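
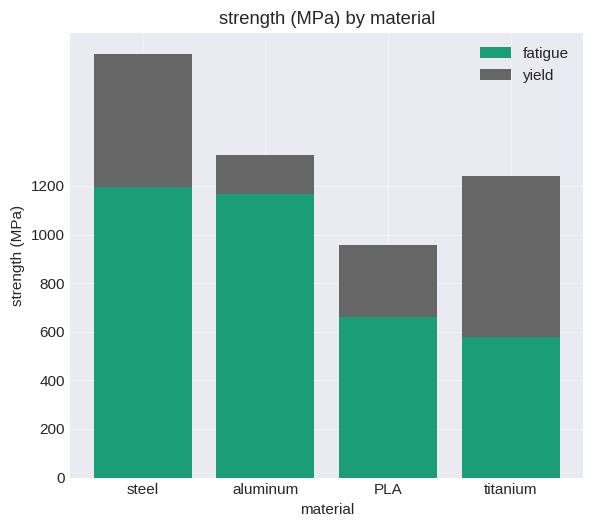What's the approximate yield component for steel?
yield top ≈ 1800, bottom ≈ 1200; segment ≈ 600.

≈ 600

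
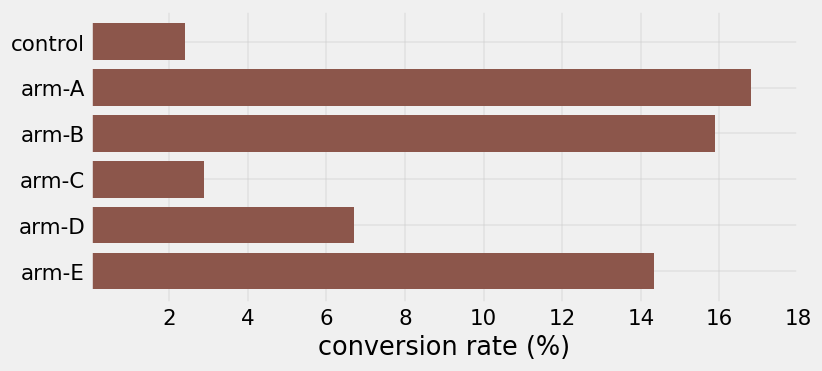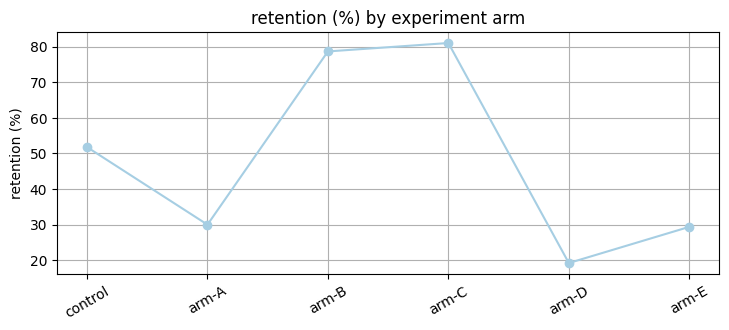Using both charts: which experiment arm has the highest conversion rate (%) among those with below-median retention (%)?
arm-A

Chart 2 median retention (%) ≈ 40; below-median experiment arms: arm-A, arm-D, arm-E. Among those, arm-A has the highest conversion rate (%) (≈ 16).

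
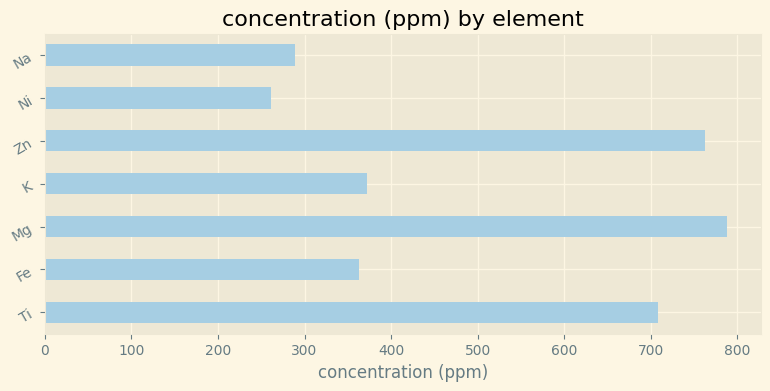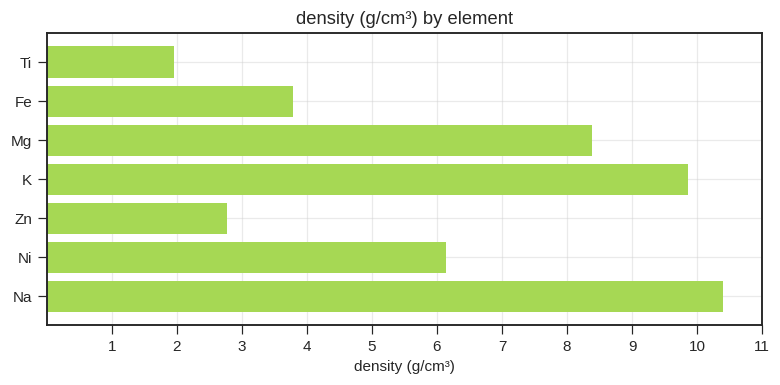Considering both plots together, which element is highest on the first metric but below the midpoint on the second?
Chart 2 median density (g/cm³) ≈ 6; below-median elements: Ti, Fe, Zn. Among those, Zn has the highest concentration (ppm) (≈ 800).

Zn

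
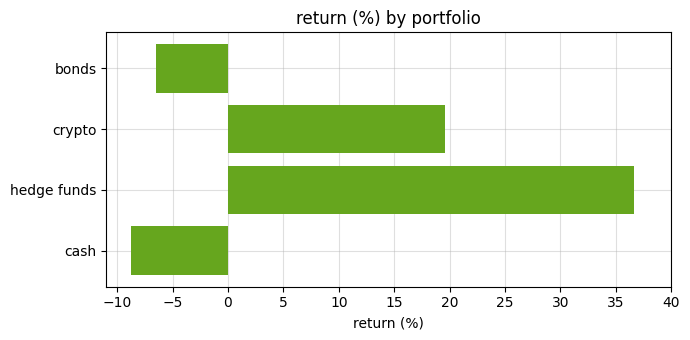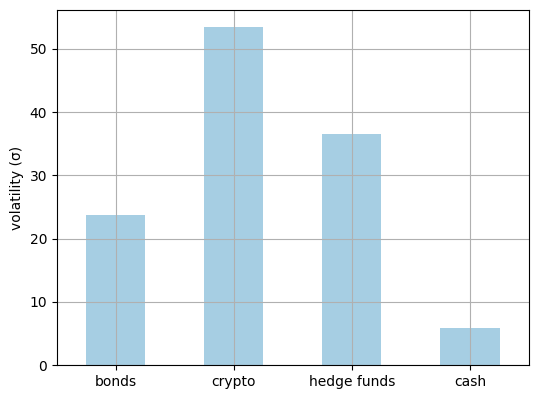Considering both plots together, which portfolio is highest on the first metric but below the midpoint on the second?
bonds

Chart 2 median volatility (σ) ≈ 30; below-median portfolios: bonds, cash. Among those, bonds has the highest return (%) (≈ -5).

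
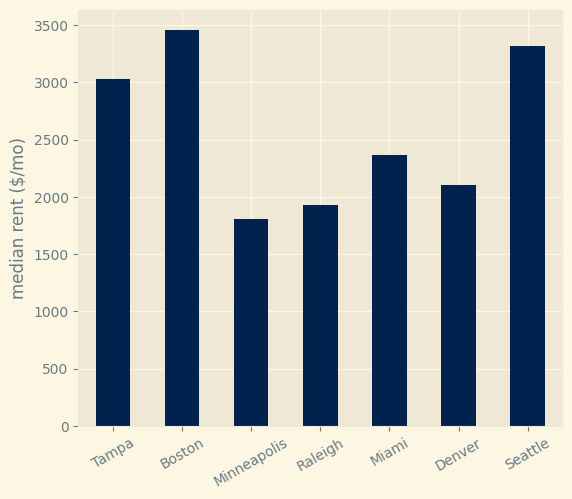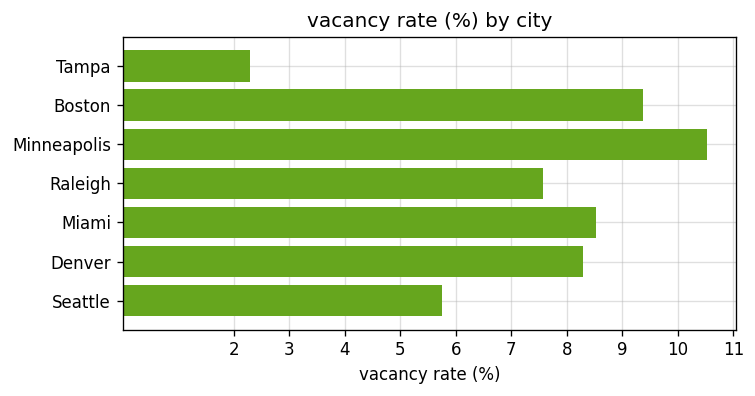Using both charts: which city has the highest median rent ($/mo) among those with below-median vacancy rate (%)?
Seattle

Chart 2 median vacancy rate (%) ≈ 8; below-median cities: Tampa, Raleigh, Seattle. Among those, Seattle has the highest median rent ($/mo) (≈ 3500).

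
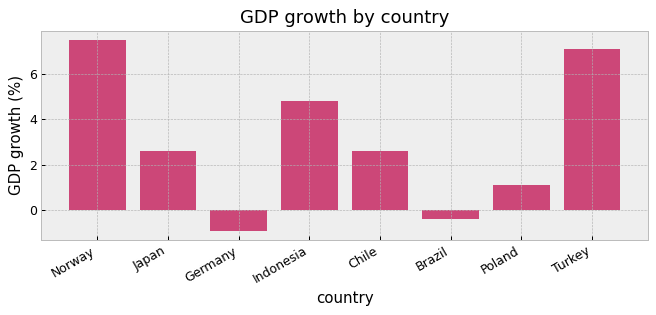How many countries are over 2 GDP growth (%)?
5

Above 2: Norway, Japan, Indonesia, Chile, Turkey.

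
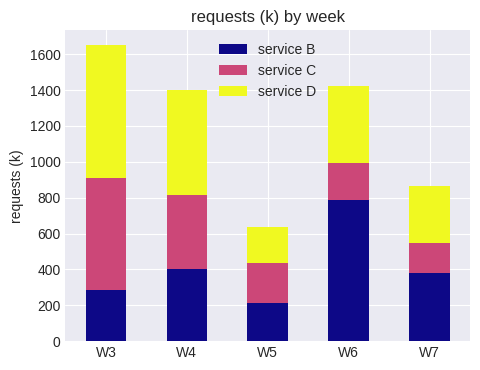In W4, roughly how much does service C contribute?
service C top ≈ 800, bottom ≈ 400; segment ≈ 400.

≈ 400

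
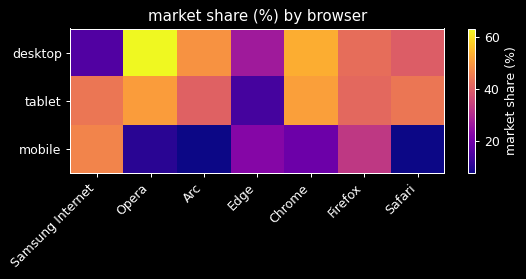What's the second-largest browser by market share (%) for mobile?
Top 3 for mobile: Samsung Internet ≈ 45, Firefox ≈ 35, Edge ≈ 25.

Firefox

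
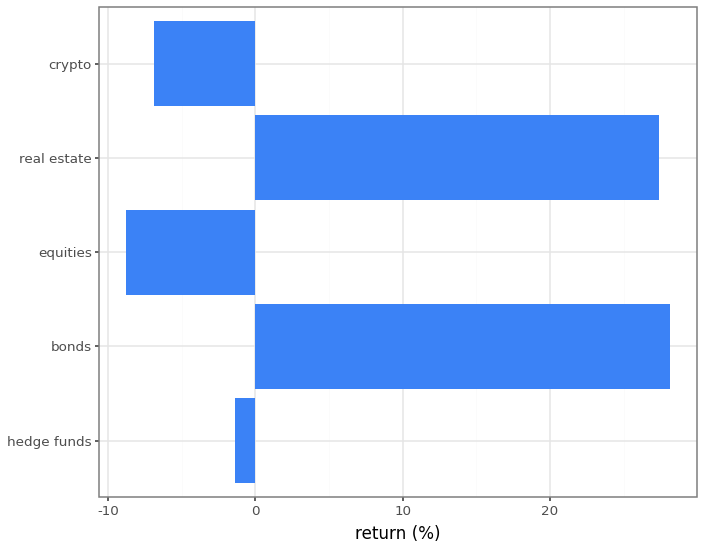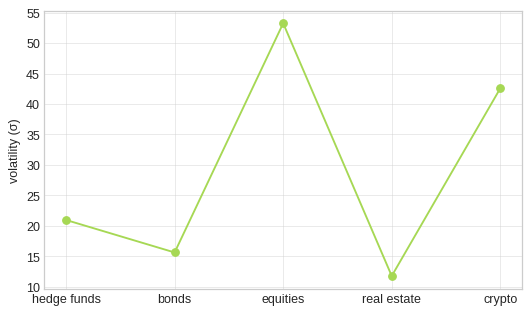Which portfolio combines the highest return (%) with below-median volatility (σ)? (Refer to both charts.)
bonds

Chart 2 median volatility (σ) ≈ 20; below-median portfolios: bonds, real estate. Among those, bonds has the highest return (%) (≈ 30).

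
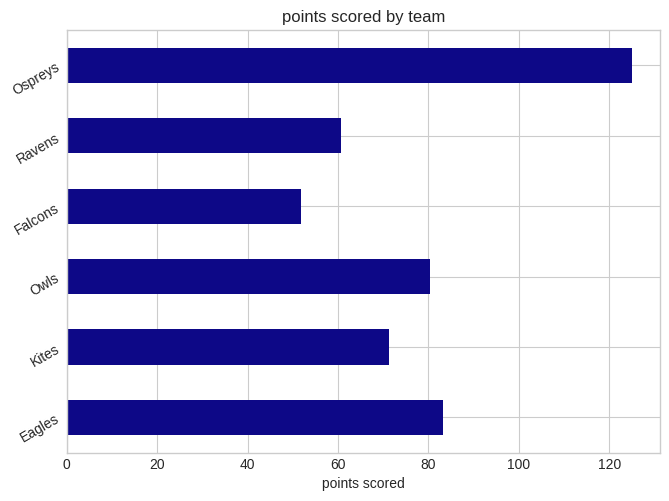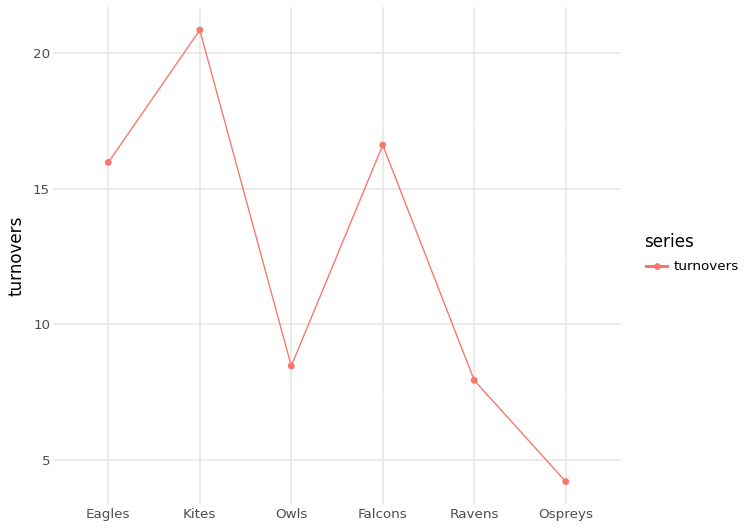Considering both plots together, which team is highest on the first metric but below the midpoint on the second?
Ospreys

Chart 2 median turnovers ≈ 12; below-median teams: Owls, Ravens, Ospreys. Among those, Ospreys has the highest points scored (≈ 120).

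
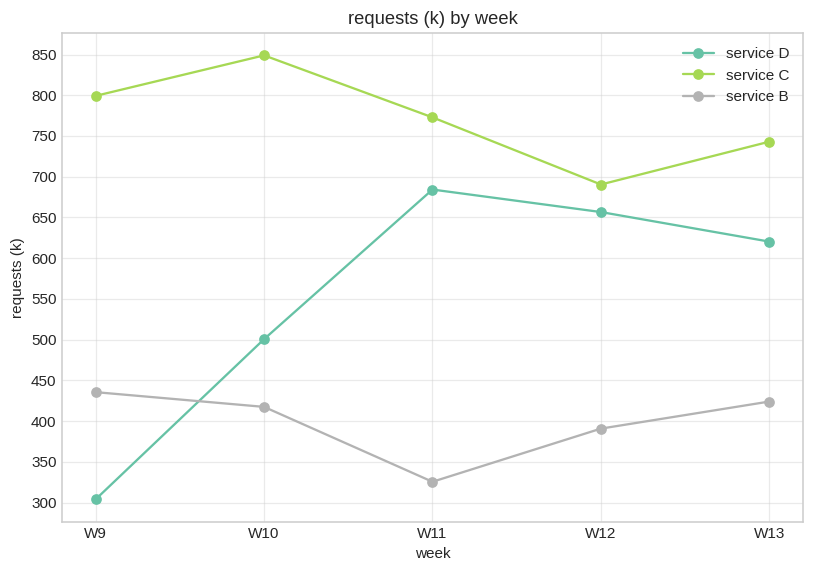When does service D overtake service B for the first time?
W10

W9: service D ≈ 300 vs service B ≈ 450 (not yet); W10: service D ≈ 500 vs service B ≈ 400 (first crossover).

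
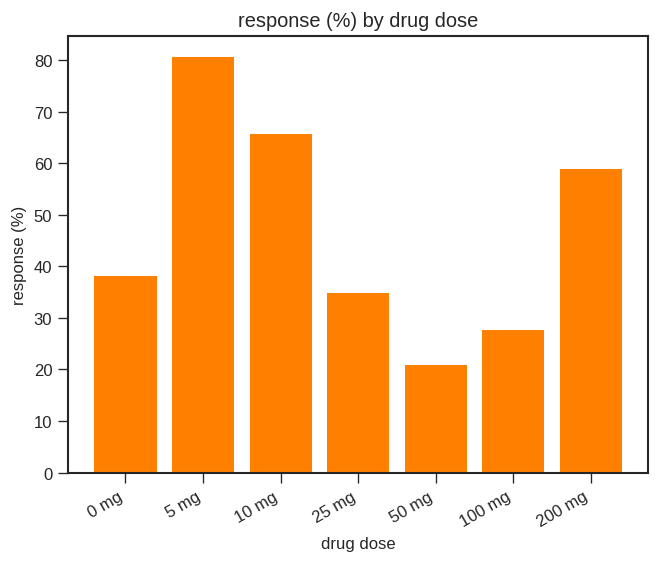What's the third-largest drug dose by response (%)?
200 mg

Top 4: 5 mg ≈ 80, 10 mg ≈ 70, 200 mg ≈ 60, 0 mg ≈ 40.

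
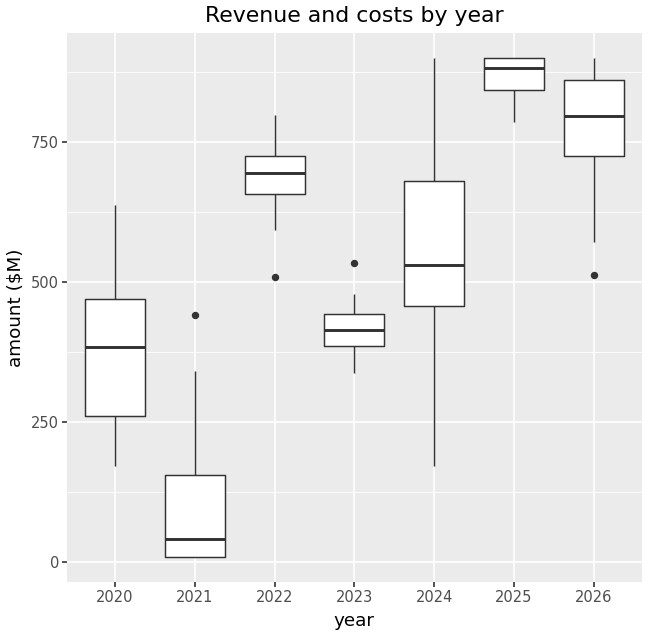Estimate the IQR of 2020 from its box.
Q3 ≈ 500, Q1 ≈ 300; IQR ≈ 200.

≈ 200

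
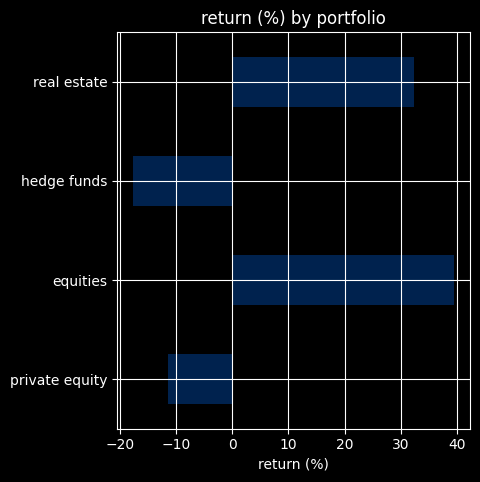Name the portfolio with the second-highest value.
Top 3: equities ≈ 40, real estate ≈ 30, private equity ≈ -10.

real estate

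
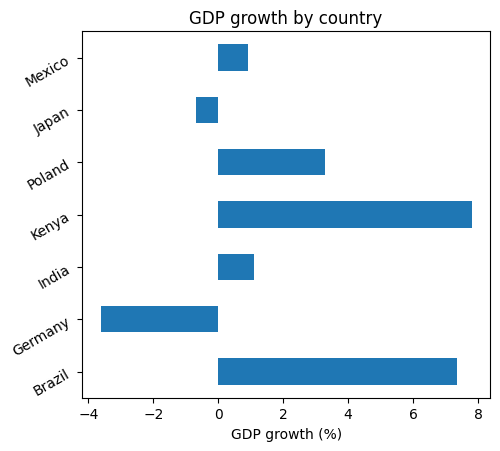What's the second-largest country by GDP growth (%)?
Brazil

Top 3: Kenya ≈ 8, Brazil ≈ 7, Poland ≈ 3.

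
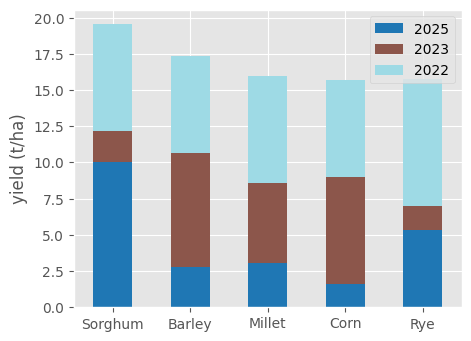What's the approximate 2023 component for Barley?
2023 top ≈ 10, bottom ≈ 2; segment ≈ 8.

≈ 8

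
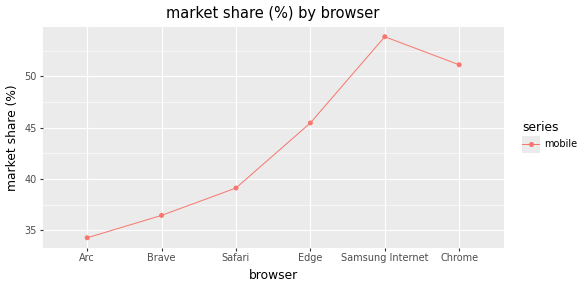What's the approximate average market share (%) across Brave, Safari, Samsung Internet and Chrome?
≈ 46

(36 + 40 + 54 + 52) / 4 ≈ 46.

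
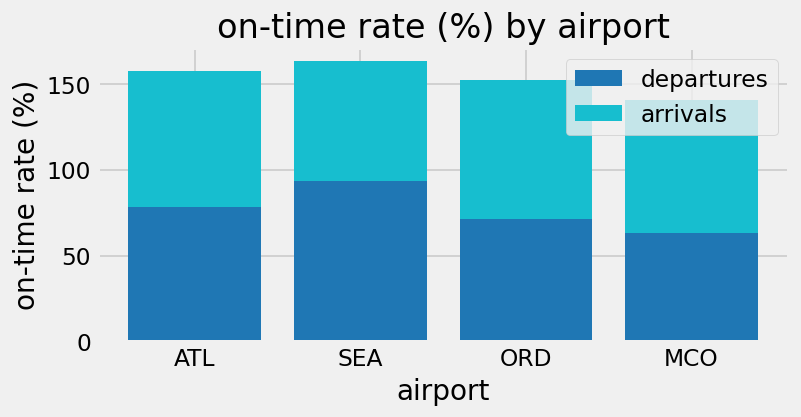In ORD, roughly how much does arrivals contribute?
arrivals top ≈ 160, bottom ≈ 80; segment ≈ 80.

≈ 80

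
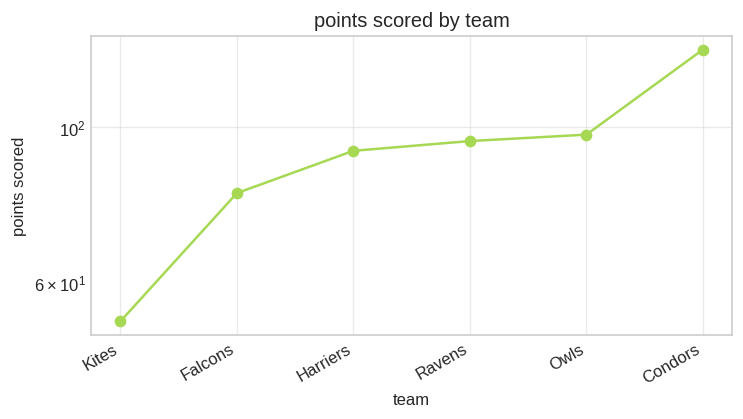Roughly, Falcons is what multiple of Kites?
≈ 1.6×

Falcons ≈ 80, Kites ≈ 50; 80/50 ≈ 1.6.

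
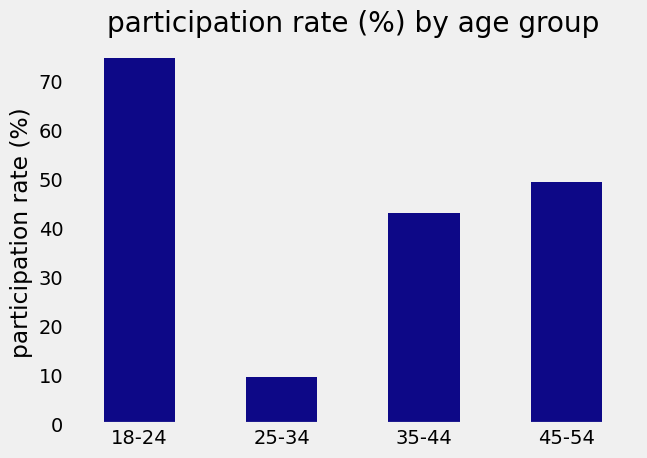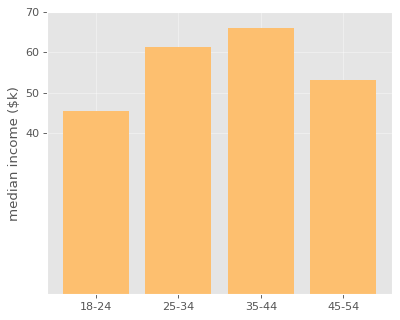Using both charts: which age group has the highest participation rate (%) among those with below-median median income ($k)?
Chart 2 median median income ($k) ≈ 60; below-median age groups: 18-24, 45-54. Among those, 18-24 has the highest participation rate (%) (≈ 70).

18-24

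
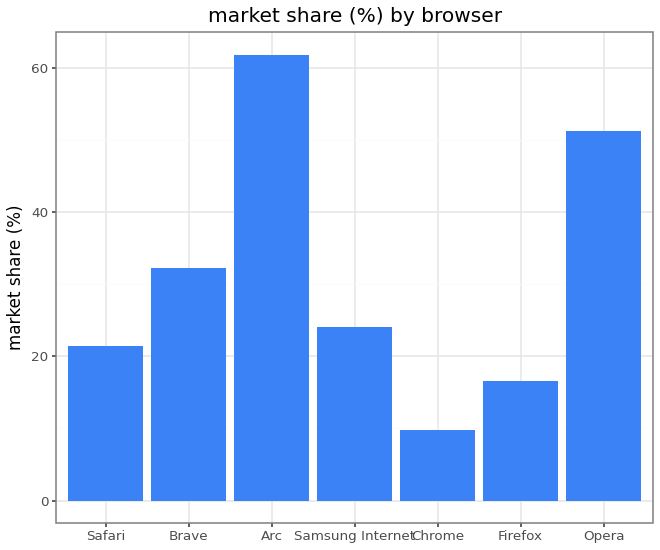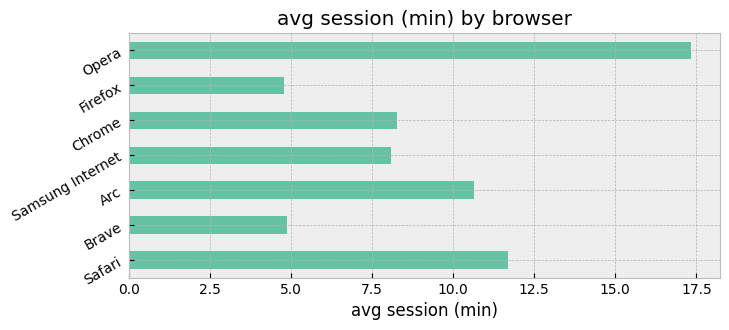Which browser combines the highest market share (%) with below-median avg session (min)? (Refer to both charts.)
Chart 2 median avg session (min) ≈ 8; below-median browsers: Brave, Samsung Internet, Firefox. Among those, Brave has the highest market share (%) (≈ 30).

Brave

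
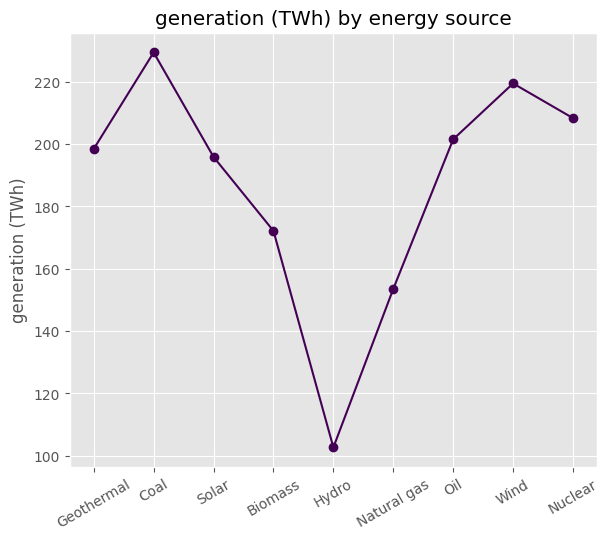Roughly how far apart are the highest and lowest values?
≈ 120

Max Coal ≈ 220, min Hydro ≈ 100; range ≈ 120.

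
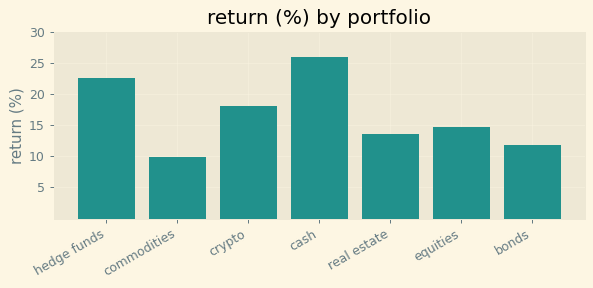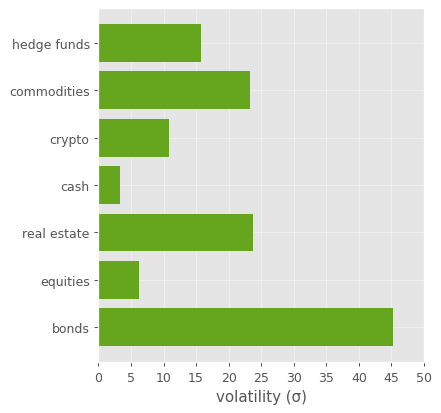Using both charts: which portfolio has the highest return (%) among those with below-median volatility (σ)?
Chart 2 median volatility (σ) ≈ 15; below-median portfolios: crypto, cash, equities. Among those, cash has the highest return (%) (≈ 25).

cash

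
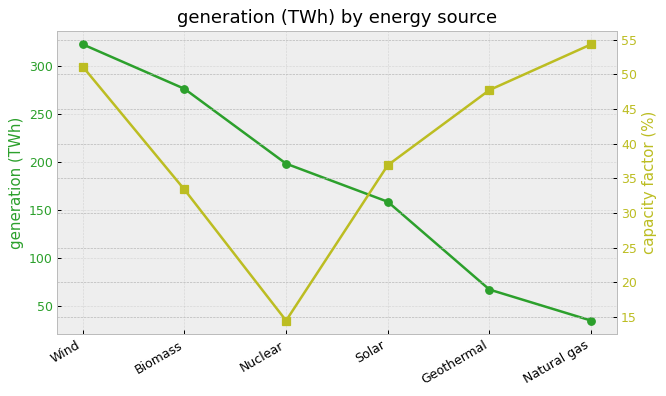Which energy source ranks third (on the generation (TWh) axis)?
Top 4 (on the generation (TWh) axis): Wind ≈ 325, Biomass ≈ 275, Nuclear ≈ 200, Solar ≈ 150.

Nuclear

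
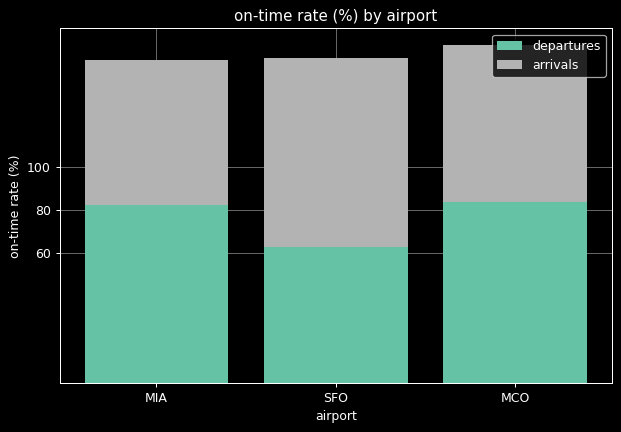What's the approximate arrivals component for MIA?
≈ 60

arrivals top ≈ 140, bottom ≈ 80; segment ≈ 60.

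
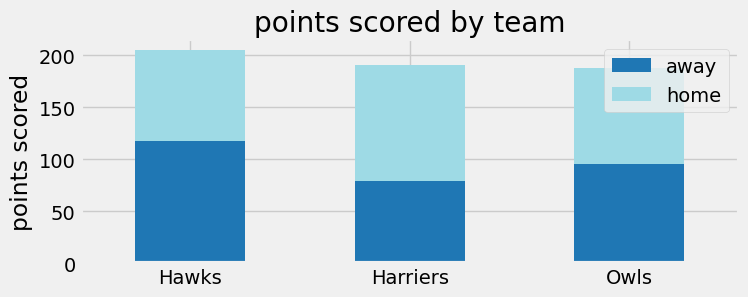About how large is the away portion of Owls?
≈ 100

away top ≈ 100, bottom ≈ 0; segment ≈ 100.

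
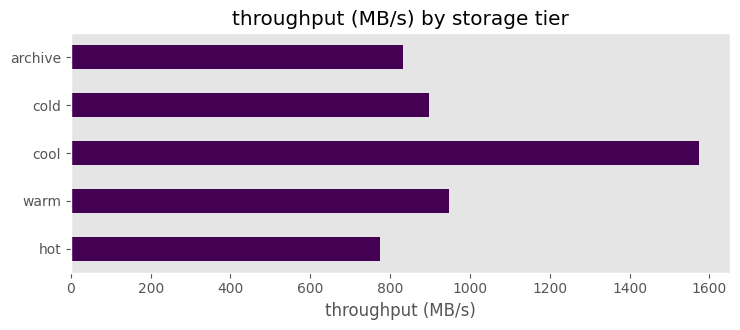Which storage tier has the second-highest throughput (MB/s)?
warm

Top 3: cool ≈ 1600, warm ≈ 1000, cold ≈ 800.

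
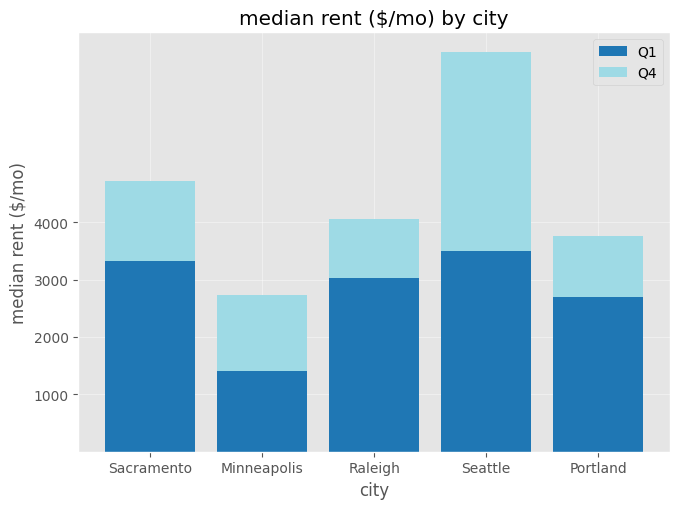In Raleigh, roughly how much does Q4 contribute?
Q4 top ≈ 4000, bottom ≈ 3000; segment ≈ 1000.

≈ 1000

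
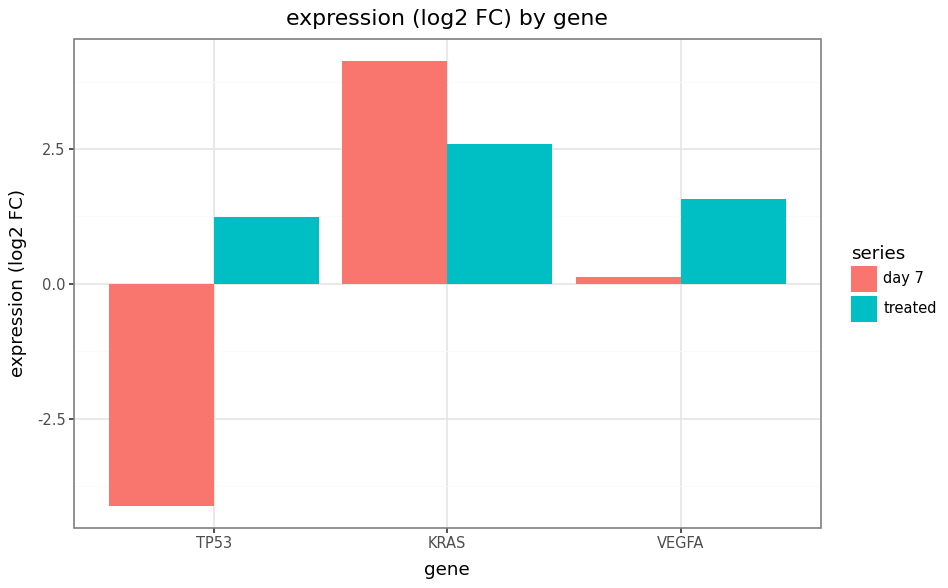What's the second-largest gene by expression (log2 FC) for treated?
Top 3 for treated: KRAS ≈ 3, VEGFA ≈ 2, TP53 ≈ 1.

VEGFA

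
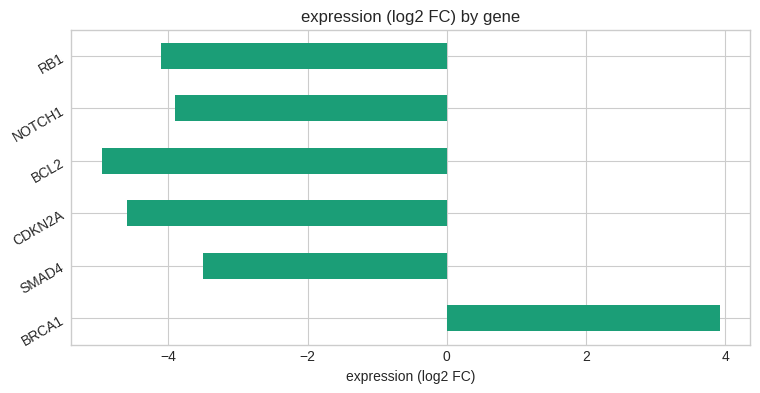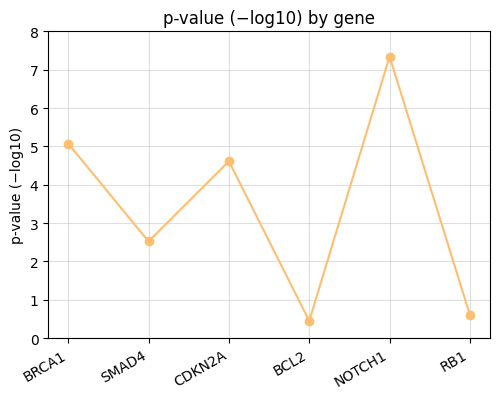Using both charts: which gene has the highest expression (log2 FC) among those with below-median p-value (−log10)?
SMAD4

Chart 2 median p-value (−log10) ≈ 4; below-median genes: SMAD4, BCL2, RB1. Among those, SMAD4 has the highest expression (log2 FC) (≈ -3.5).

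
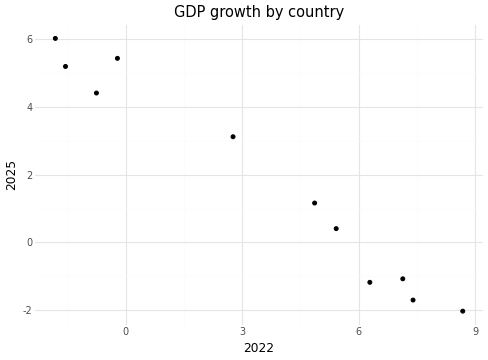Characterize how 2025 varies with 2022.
Points are negatively correlated; strong (|r| ≈ 1.0).

negative, strong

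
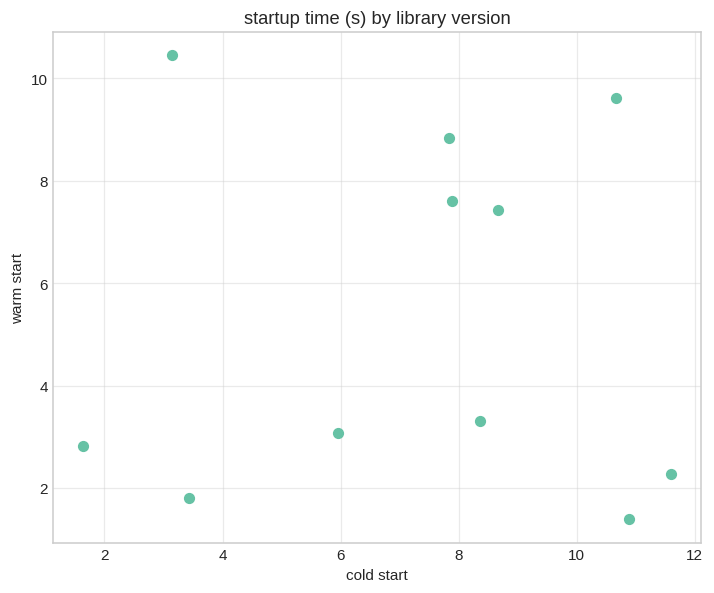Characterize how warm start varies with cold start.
Points are roughly uncorrelated; weak (|r| ≈ 0.0).

no clear correlation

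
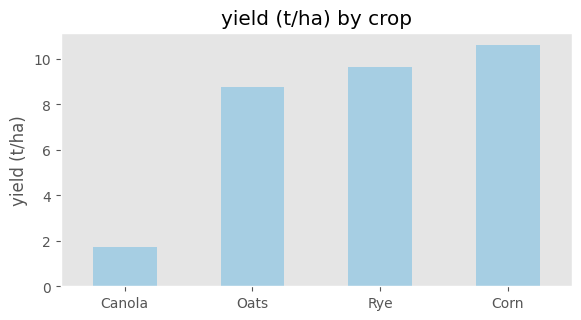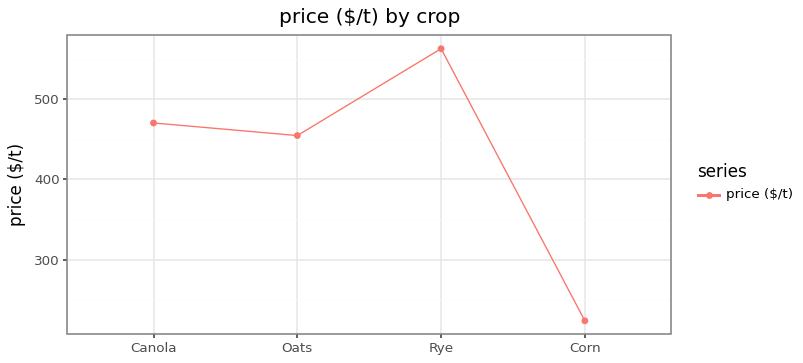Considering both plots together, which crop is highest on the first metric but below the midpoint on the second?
Corn

Chart 2 median price ($/t) ≈ 500; below-median crops: Oats, Corn. Among those, Corn has the highest yield (t/ha) (≈ 11).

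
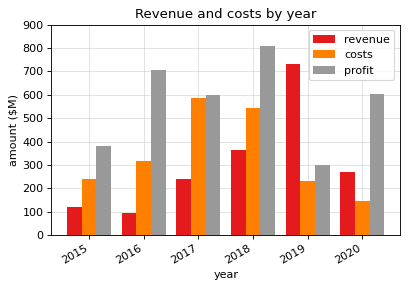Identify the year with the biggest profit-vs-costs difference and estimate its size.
2020: profit ≈ 600, costs ≈ 100 → gap ≈ 500. Next-largest (2016) is only ≈ 400.

2020, ≈ 500 $M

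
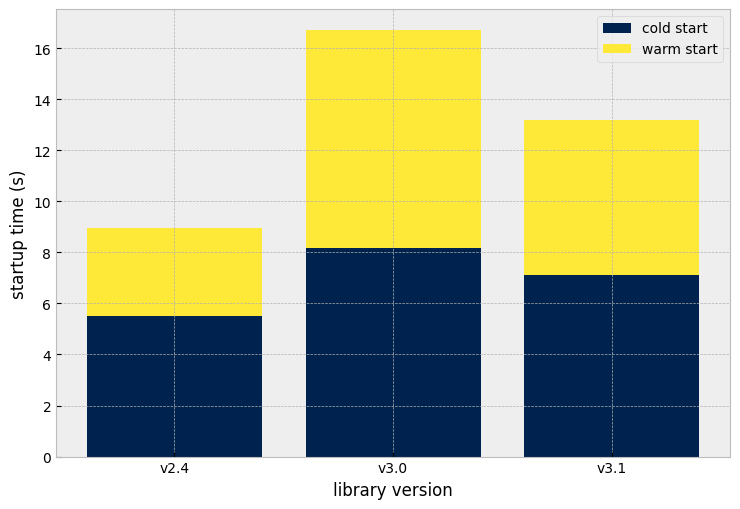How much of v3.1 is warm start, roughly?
warm start top ≈ 14, bottom ≈ 8; segment ≈ 6.

≈ 6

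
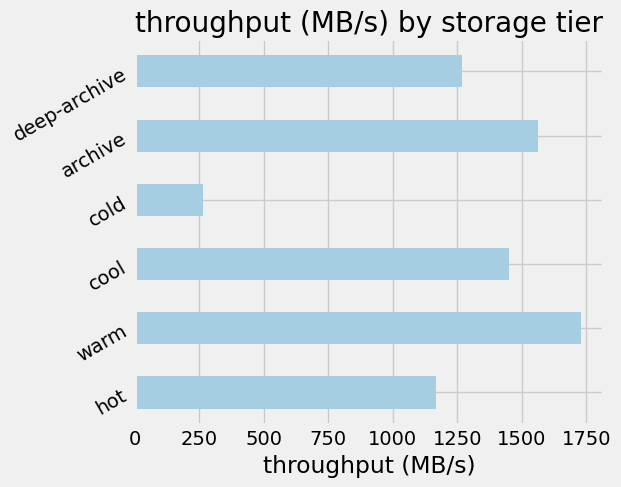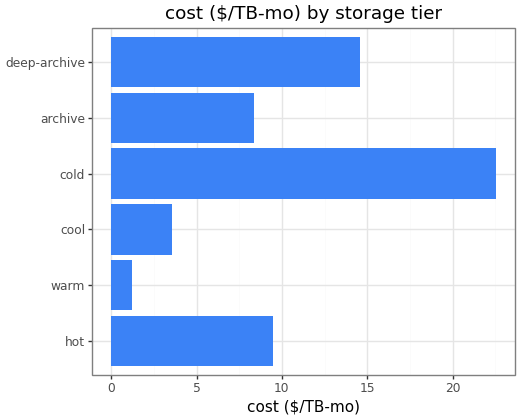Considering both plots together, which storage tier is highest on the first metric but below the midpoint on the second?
Chart 2 median cost ($/TB-mo) ≈ 10; below-median storage tiers: warm, cool, archive. Among those, warm has the highest throughput (MB/s) (≈ 1800).

warm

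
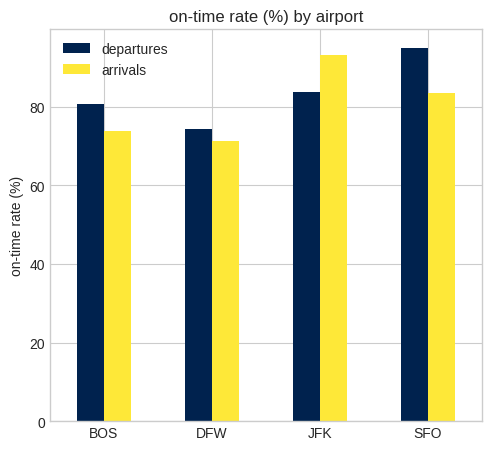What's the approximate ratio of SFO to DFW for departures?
≈ 1.29×

SFO ≈ 90, DFW ≈ 70; 90/70 ≈ 1.29.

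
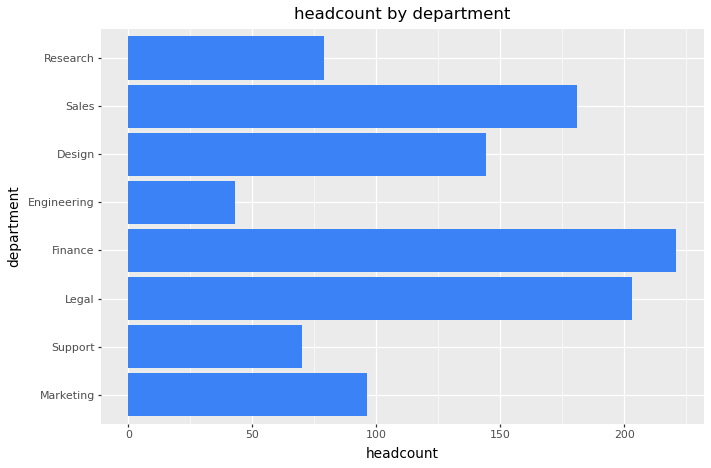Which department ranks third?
Sales

Top 4: Finance ≈ 220, Legal ≈ 200, Sales ≈ 180, Design ≈ 140.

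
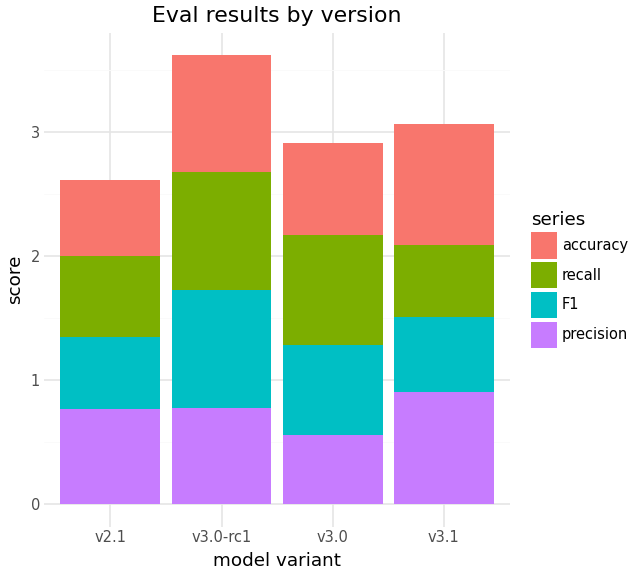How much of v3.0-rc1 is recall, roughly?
recall top ≈ 2.5, bottom ≈ 1.5; segment ≈ 1.0.

≈ 1.0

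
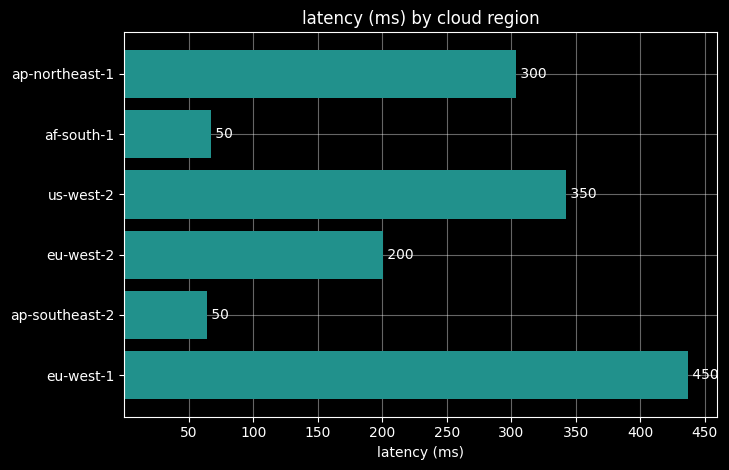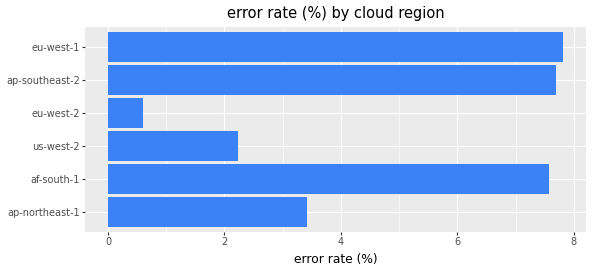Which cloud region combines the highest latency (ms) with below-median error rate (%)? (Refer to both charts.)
us-west-2

Chart 2 median error rate (%) ≈ 5; below-median cloud regions: ap-northeast-1, us-west-2, eu-west-2. Among those, us-west-2 has the highest latency (ms) (≈ 350).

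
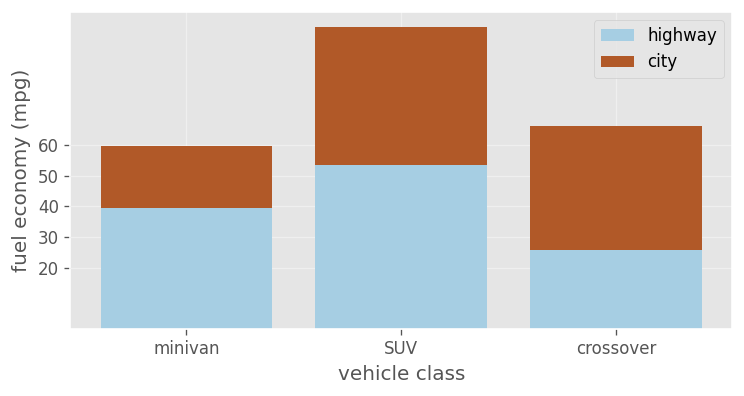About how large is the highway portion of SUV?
highway top ≈ 50, bottom ≈ 0; segment ≈ 50.

≈ 50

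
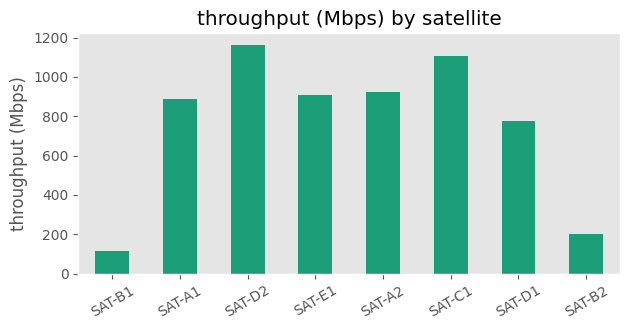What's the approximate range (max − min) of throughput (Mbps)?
Max SAT-D2 ≈ 1200, min SAT-B1 ≈ 100; range ≈ 1100.

≈ 1100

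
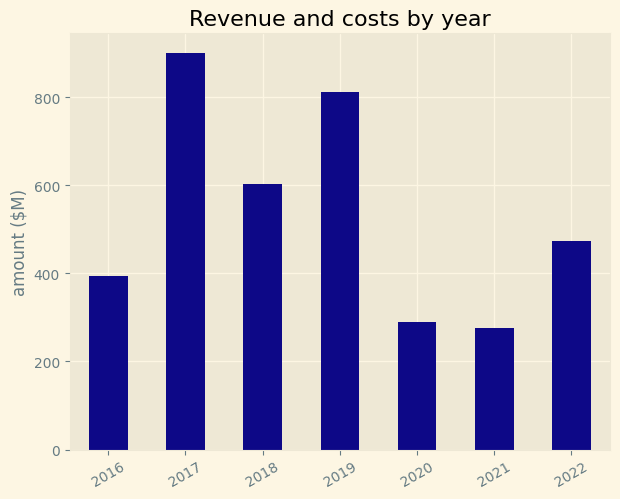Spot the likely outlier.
2017

2017 ≈ 900; the rest sit between ≈ 300 and ≈ 800.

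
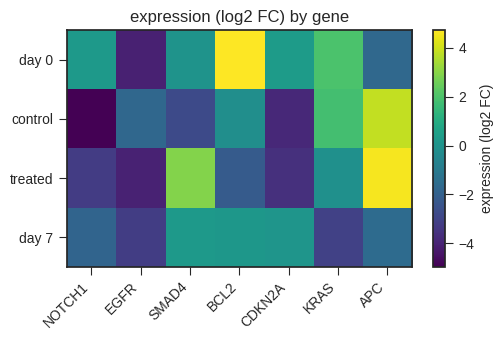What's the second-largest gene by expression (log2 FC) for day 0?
KRAS

Top 3 for day 0: BCL2 ≈ 5, KRAS ≈ 2, CDKN2A ≈ 0.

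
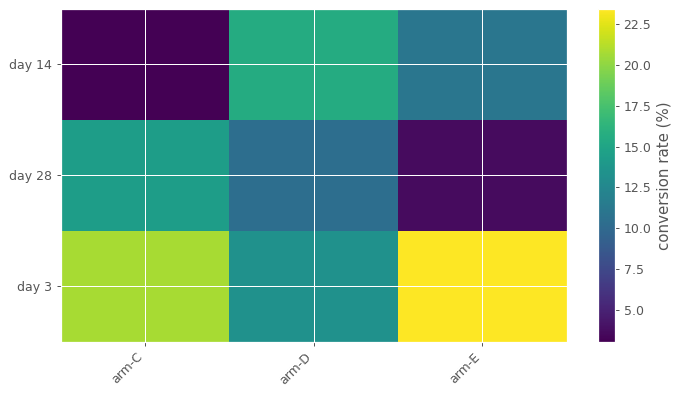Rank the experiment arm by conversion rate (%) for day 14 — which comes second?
arm-E

Top 3 for day 14: arm-D ≈ 16, arm-E ≈ 12, arm-C ≈ 4.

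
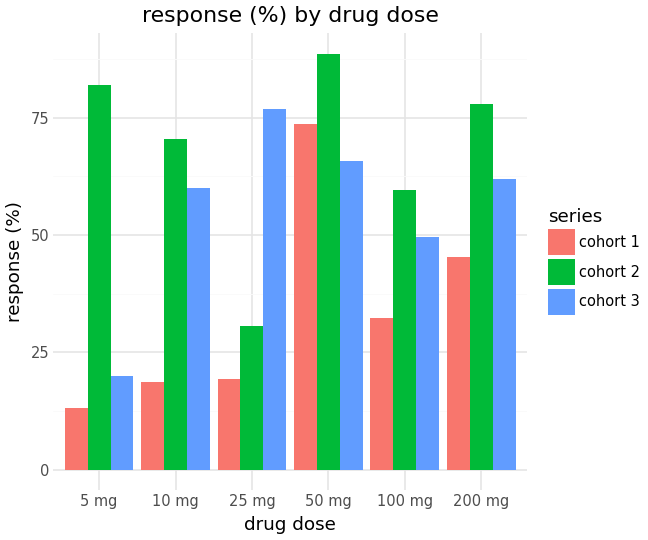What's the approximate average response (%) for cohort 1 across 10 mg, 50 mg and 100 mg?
(20 + 70 + 30) / 3 ≈ 40.

≈ 40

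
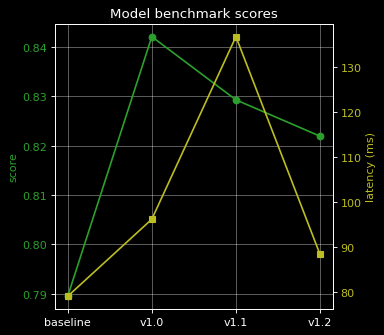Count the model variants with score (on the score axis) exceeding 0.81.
Above 0.81: v1.0, v1.1, v1.2.

3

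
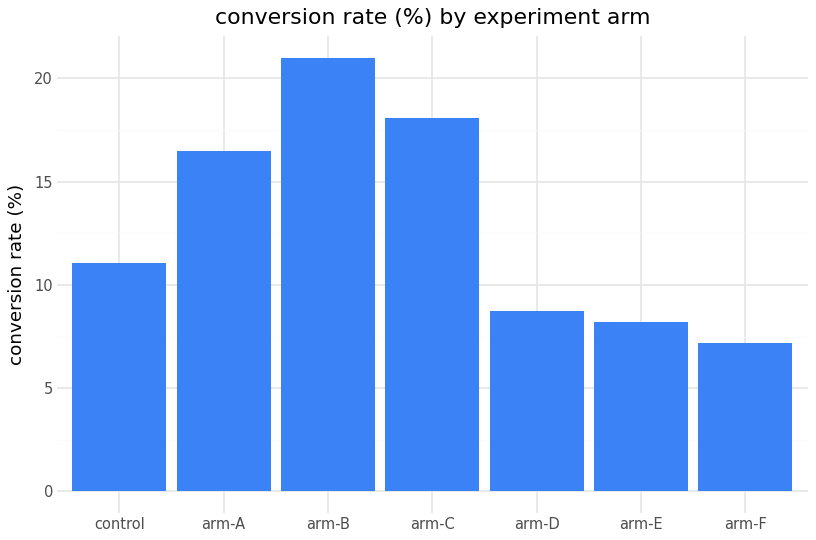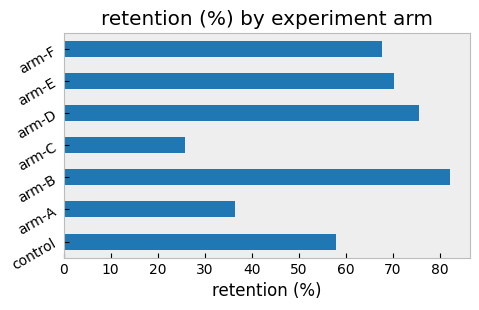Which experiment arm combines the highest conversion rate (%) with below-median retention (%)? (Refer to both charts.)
Chart 2 median retention (%) ≈ 70; below-median experiment arms: control, arm-A, arm-C. Among those, arm-C has the highest conversion rate (%) (≈ 18).

arm-C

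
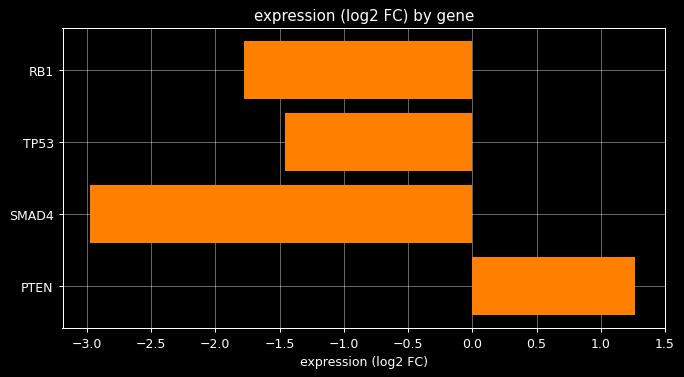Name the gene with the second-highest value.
TP53

Top 3: PTEN ≈ 1.5, TP53 ≈ -1.5, RB1 ≈ -2.0.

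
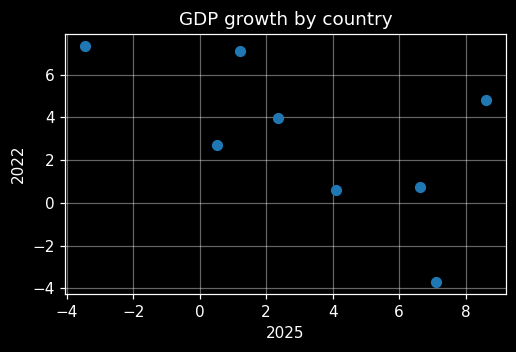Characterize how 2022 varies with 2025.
negative, moderate

Points are negatively correlated; moderate (|r| ≈ 0.6).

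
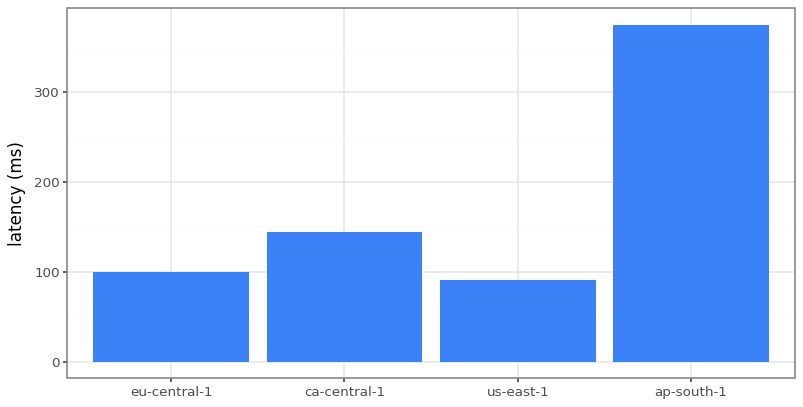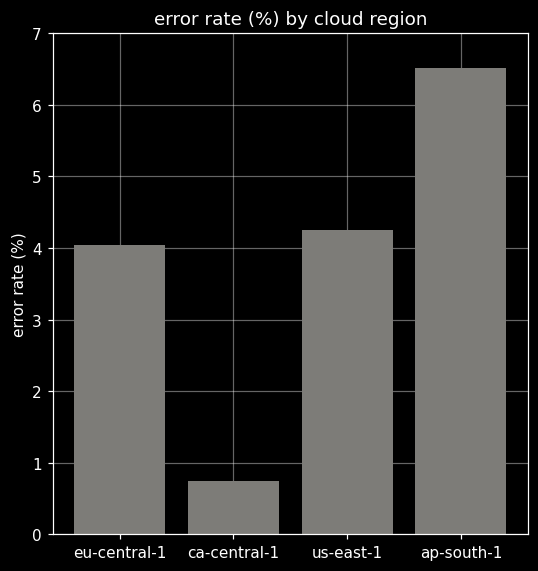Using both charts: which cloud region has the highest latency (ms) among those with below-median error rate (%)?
ca-central-1

Chart 2 median error rate (%) ≈ 4; below-median cloud regions: eu-central-1, ca-central-1. Among those, ca-central-1 has the highest latency (ms) (≈ 150).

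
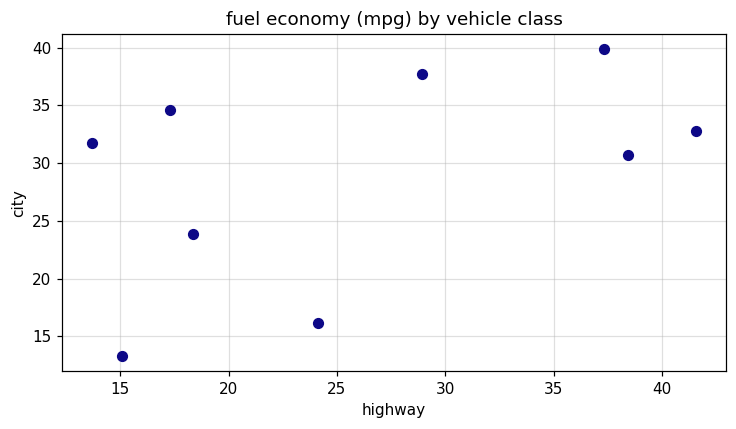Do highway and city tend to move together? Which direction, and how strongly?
Points are positively correlated; moderate (|r| ≈ 0.5).

positive, moderate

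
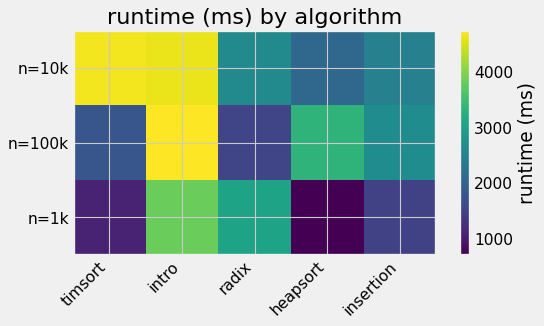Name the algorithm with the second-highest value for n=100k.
heapsort

Top 3 for n=100k: intro ≈ 4500, heapsort ≈ 3500, insertion ≈ 2500.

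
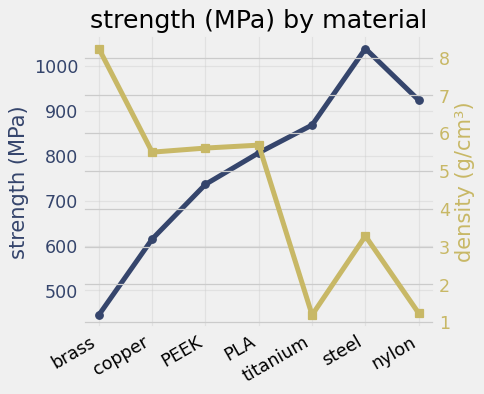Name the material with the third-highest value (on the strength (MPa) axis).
Top 4 (on the strength (MPa) axis): steel ≈ 1050, nylon ≈ 900, titanium ≈ 850, PLA ≈ 800.

titanium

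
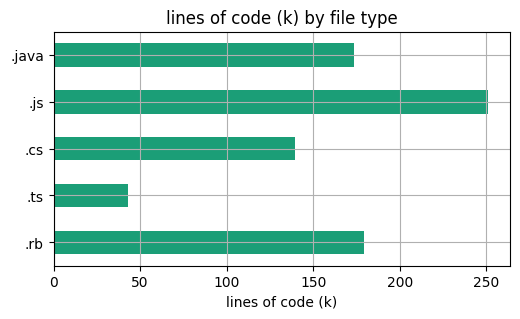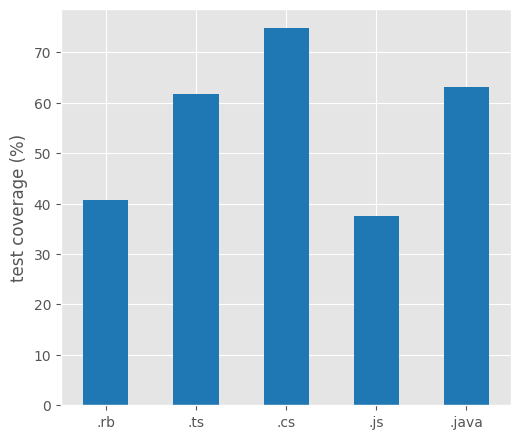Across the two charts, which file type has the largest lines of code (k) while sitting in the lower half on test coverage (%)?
.js

Chart 2 median test coverage (%) ≈ 60; below-median file types: .rb, .js. Among those, .js has the highest lines of code (k) (≈ 250).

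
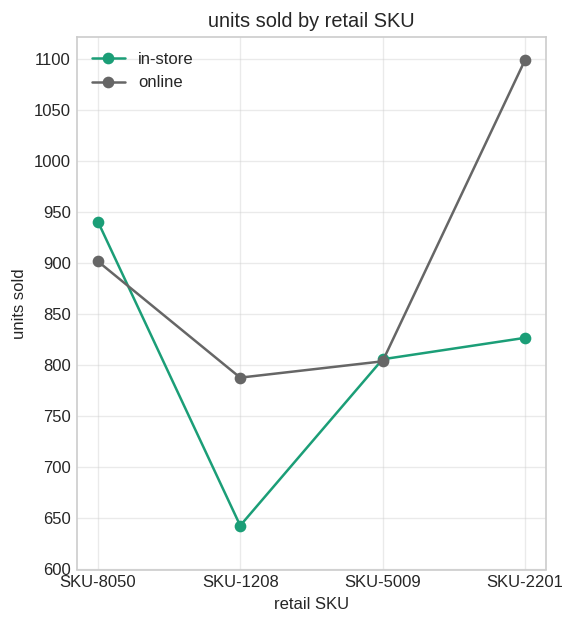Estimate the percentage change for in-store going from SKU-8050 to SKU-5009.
≈ -15.8%

SKU-8050 ≈ 950, SKU-5009 ≈ 800; (800 − 950) / 950 ≈ -15.8%.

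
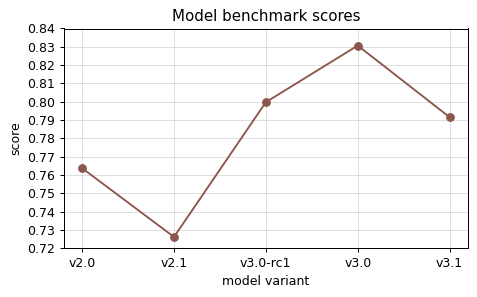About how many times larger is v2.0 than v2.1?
v2.0 ≈ 0.76, v2.1 ≈ 0.73; 0.76/0.73 ≈ 1.04.

≈ 1.04×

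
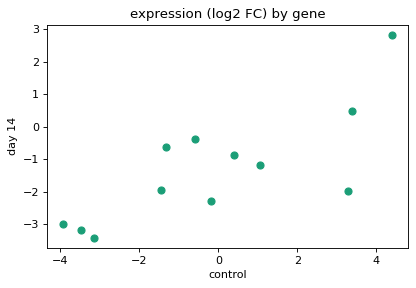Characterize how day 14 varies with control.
positive, strong

Points are positively correlated; strong (|r| ≈ 0.8).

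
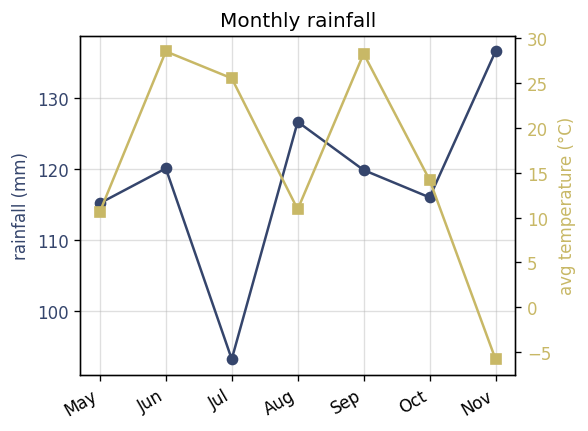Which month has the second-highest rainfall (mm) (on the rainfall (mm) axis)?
Aug

Top 3 (on the rainfall (mm) axis): Nov ≈ 135, Aug ≈ 125, Jun ≈ 120.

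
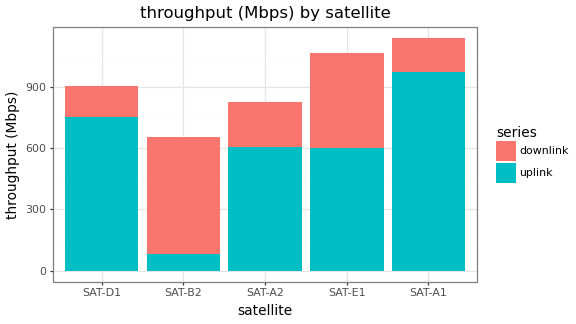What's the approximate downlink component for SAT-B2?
≈ 600

downlink top ≈ 700, bottom ≈ 100; segment ≈ 600.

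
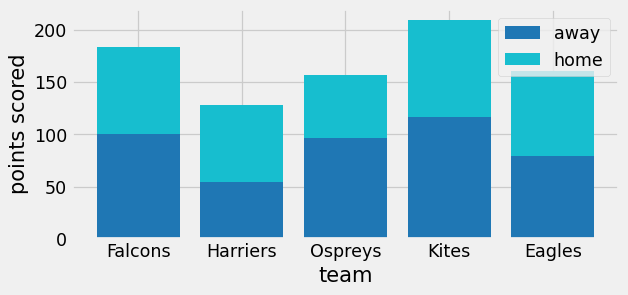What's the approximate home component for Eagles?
home top ≈ 160, bottom ≈ 80; segment ≈ 80.

≈ 80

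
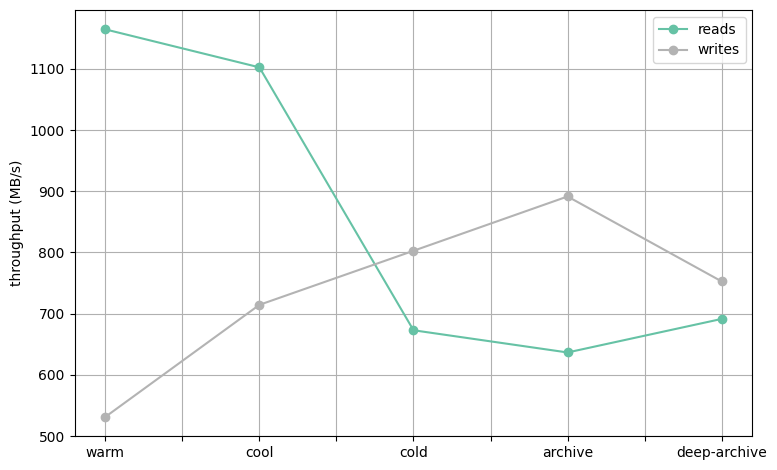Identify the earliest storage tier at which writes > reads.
cold

cool: writes ≈ 700 vs reads ≈ 1100 (not yet); cold: writes ≈ 800 vs reads ≈ 700 (first crossover).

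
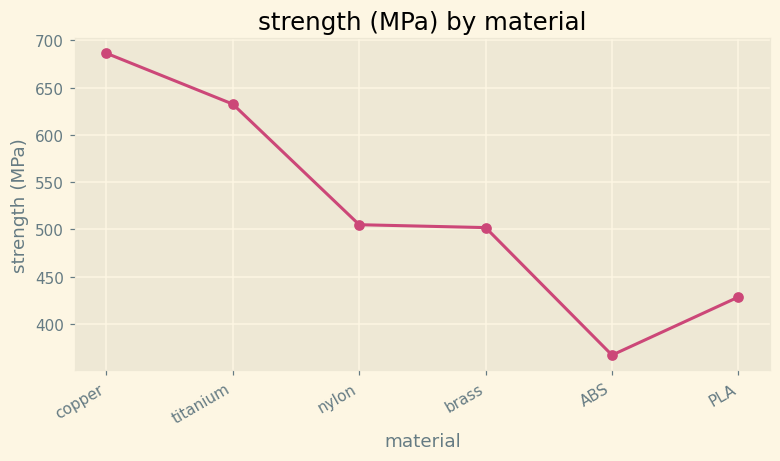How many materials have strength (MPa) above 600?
2

Above 600: copper, titanium.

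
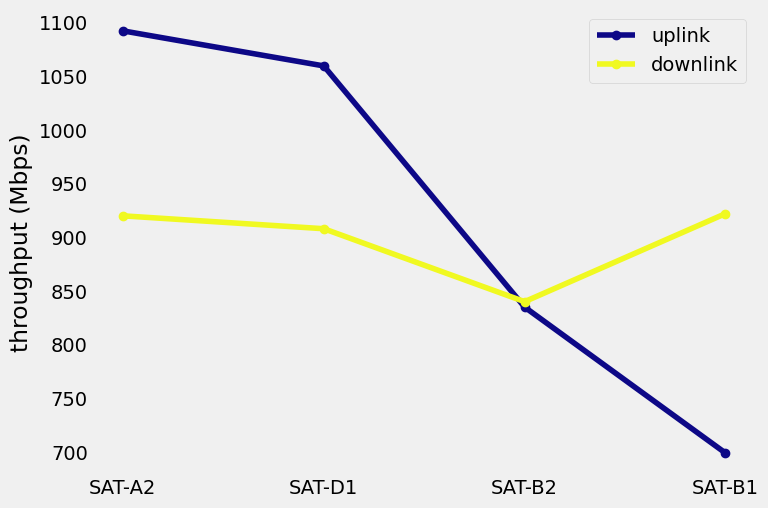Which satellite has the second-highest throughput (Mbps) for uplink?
SAT-D1

Top 3 for uplink: SAT-A2 ≈ 1100, SAT-D1 ≈ 1050, SAT-B2 ≈ 850.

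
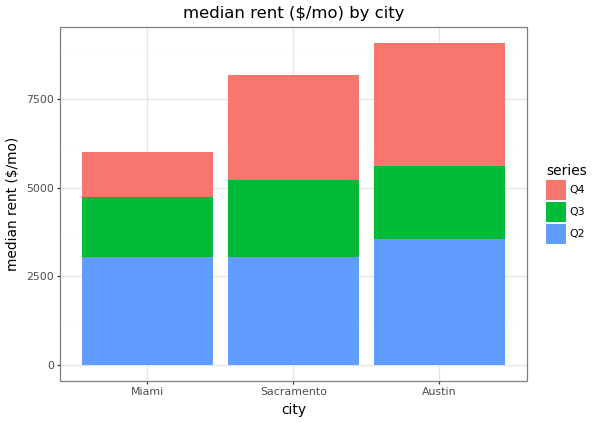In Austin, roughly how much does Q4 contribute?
≈ 3000

Q4 top ≈ 9000, bottom ≈ 6000; segment ≈ 3000.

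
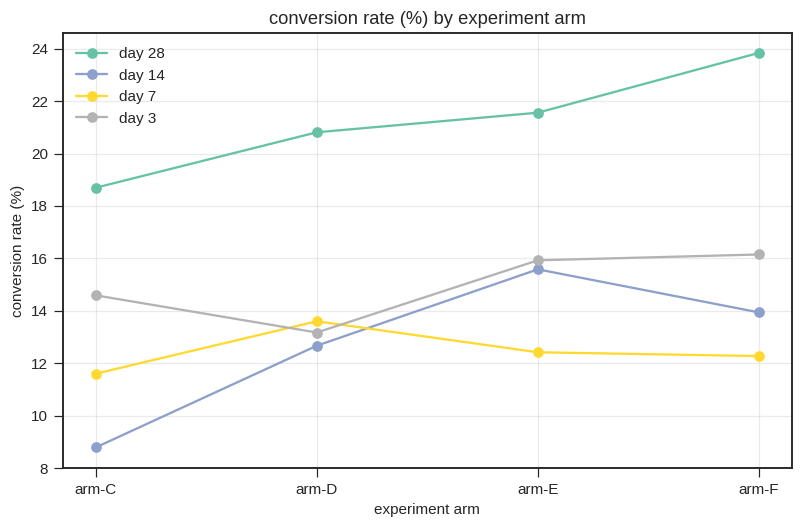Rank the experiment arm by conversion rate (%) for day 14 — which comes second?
Top 3 for day 14: arm-E ≈ 16, arm-F ≈ 14, arm-D ≈ 12.

arm-F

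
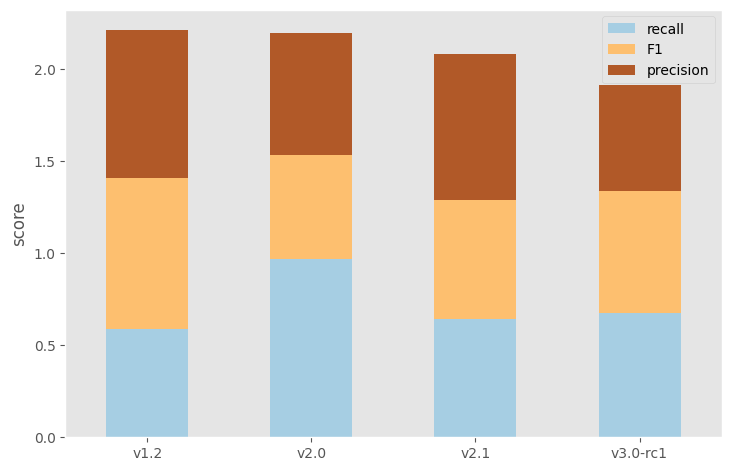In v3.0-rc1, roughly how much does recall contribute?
≈ 0.6

recall top ≈ 0.6, bottom ≈ 0.0; segment ≈ 0.6.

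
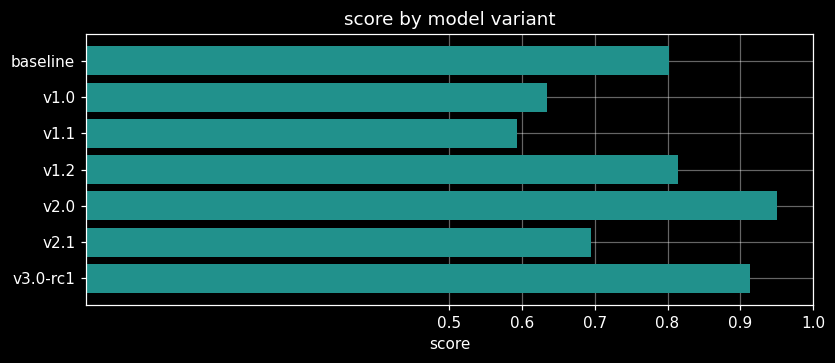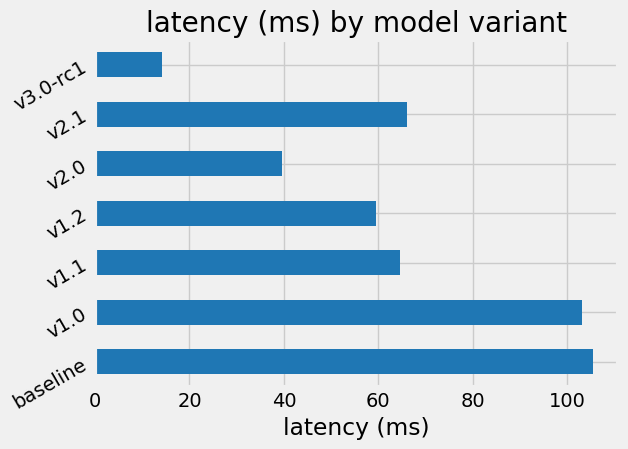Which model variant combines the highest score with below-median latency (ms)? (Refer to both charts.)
v2.0

Chart 2 median latency (ms) ≈ 60; below-median model variants: v1.2, v2.0, v3.0-rc1. Among those, v2.0 has the highest score (≈ 1).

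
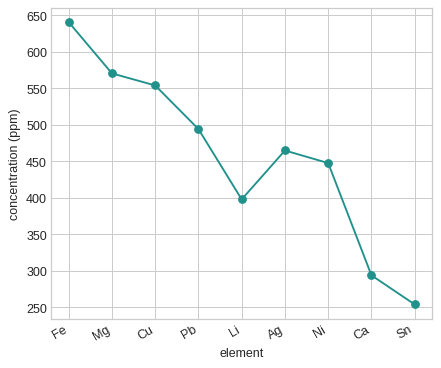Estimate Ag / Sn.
Ag ≈ 450, Sn ≈ 250; 450/250 ≈ 1.8.

≈ 1.8×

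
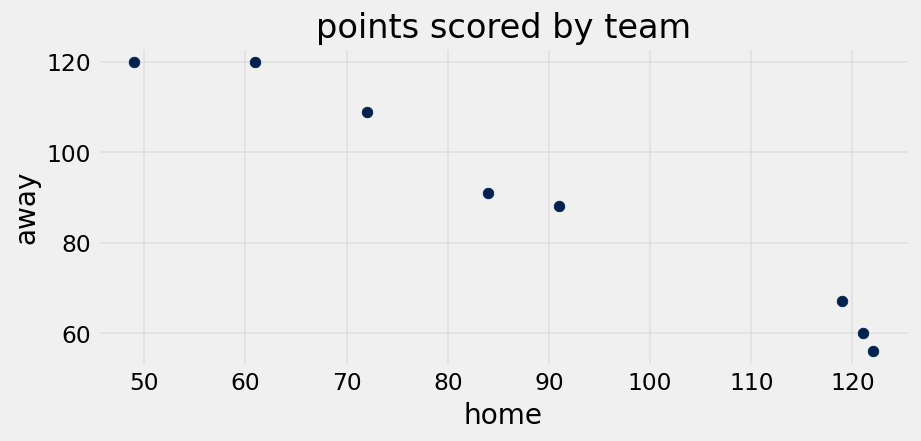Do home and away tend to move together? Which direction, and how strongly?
negative, strong

Points are negatively correlated; strong (|r| ≈ 1.0).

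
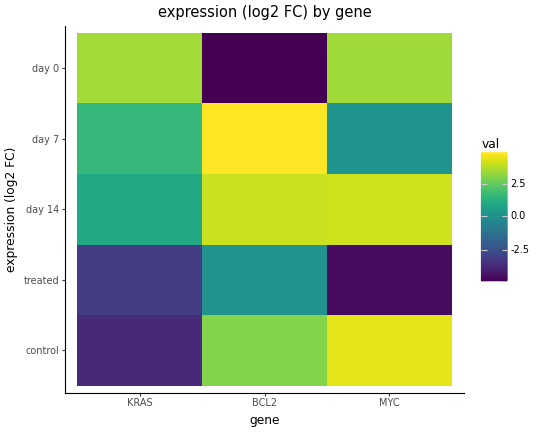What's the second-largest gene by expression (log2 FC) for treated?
Top 3 for treated: BCL2 ≈ 0, KRAS ≈ -3, MYC ≈ -5.

KRAS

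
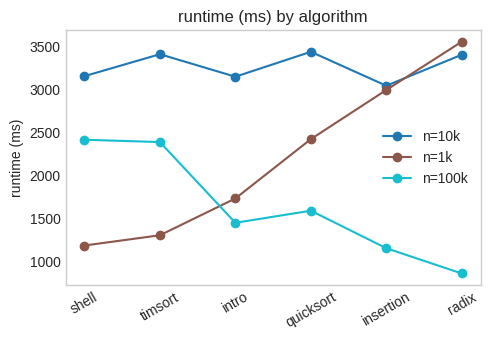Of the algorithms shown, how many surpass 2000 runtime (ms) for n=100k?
2

Above 2000: shell, timsort.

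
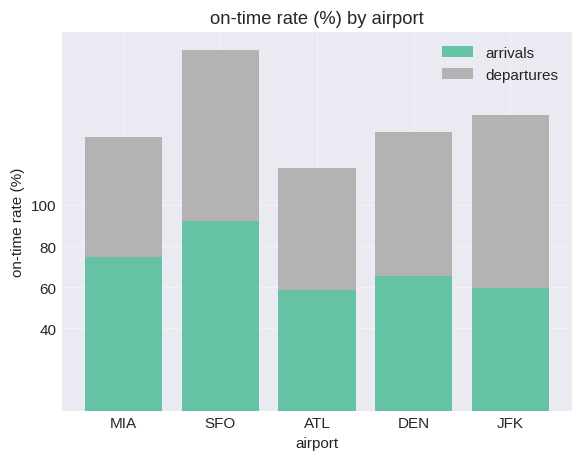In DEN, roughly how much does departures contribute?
≈ 80

departures top ≈ 140, bottom ≈ 60; segment ≈ 80.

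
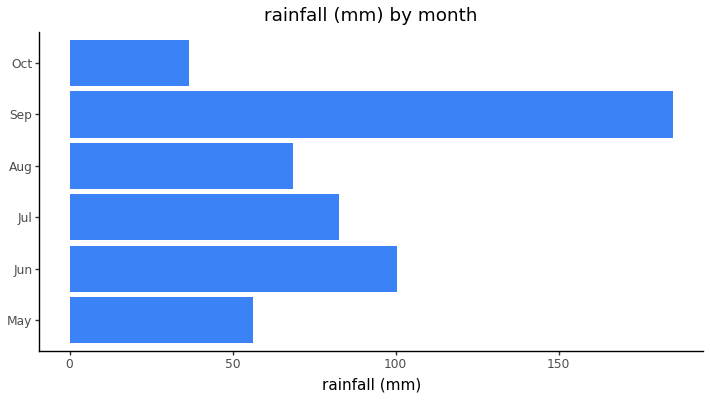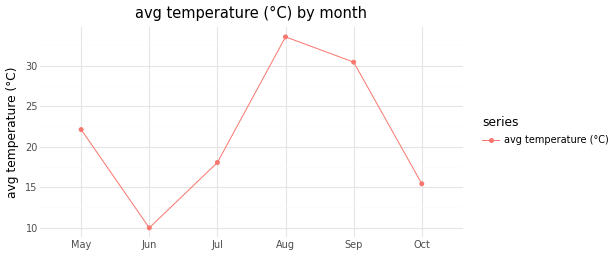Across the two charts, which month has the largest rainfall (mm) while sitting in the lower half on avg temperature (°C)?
Jun

Chart 2 median avg temperature (°C) ≈ 20; below-median months: Jun, Jul, Oct. Among those, Jun has the highest rainfall (mm) (≈ 100).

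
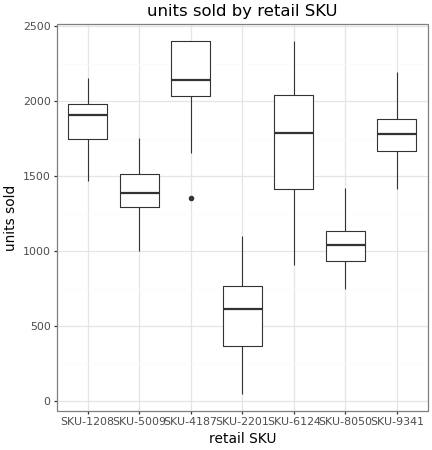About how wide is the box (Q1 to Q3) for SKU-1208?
Q3 ≈ 2000, Q1 ≈ 1800; IQR ≈ 200.

≈ 200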